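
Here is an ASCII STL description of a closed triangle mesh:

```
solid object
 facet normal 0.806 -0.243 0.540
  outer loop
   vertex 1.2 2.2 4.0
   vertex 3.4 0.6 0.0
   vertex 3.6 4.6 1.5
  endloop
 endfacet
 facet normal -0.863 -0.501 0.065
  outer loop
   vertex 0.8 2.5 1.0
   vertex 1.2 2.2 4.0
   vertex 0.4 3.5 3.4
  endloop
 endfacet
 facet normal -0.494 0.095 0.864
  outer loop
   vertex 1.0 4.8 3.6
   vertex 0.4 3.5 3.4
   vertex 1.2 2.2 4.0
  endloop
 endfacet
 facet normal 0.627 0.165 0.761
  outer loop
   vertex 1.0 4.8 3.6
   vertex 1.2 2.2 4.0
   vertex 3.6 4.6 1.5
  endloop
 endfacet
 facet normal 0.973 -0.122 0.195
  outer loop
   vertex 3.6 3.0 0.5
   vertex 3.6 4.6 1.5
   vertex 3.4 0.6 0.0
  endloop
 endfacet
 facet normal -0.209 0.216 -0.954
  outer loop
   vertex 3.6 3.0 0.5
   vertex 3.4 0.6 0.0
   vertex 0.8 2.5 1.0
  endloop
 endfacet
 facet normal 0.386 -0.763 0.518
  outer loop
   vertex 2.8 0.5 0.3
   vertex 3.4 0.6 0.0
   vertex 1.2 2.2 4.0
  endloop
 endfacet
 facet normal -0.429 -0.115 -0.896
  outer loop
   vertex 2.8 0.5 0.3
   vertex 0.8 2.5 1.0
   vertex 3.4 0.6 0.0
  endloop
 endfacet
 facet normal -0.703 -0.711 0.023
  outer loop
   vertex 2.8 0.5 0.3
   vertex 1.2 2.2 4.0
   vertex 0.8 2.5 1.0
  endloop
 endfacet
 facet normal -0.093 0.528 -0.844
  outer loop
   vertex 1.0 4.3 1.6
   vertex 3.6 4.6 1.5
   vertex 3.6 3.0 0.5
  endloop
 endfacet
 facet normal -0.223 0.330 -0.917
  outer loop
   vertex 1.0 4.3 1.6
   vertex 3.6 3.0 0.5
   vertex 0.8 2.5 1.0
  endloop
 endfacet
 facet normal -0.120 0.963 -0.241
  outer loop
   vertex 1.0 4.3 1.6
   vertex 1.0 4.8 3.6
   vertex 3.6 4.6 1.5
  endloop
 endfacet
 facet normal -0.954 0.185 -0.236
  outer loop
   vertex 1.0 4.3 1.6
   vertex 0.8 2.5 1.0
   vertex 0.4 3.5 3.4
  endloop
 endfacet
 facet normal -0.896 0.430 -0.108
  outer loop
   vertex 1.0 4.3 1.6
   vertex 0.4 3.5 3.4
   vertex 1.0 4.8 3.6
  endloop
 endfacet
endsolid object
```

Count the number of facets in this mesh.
14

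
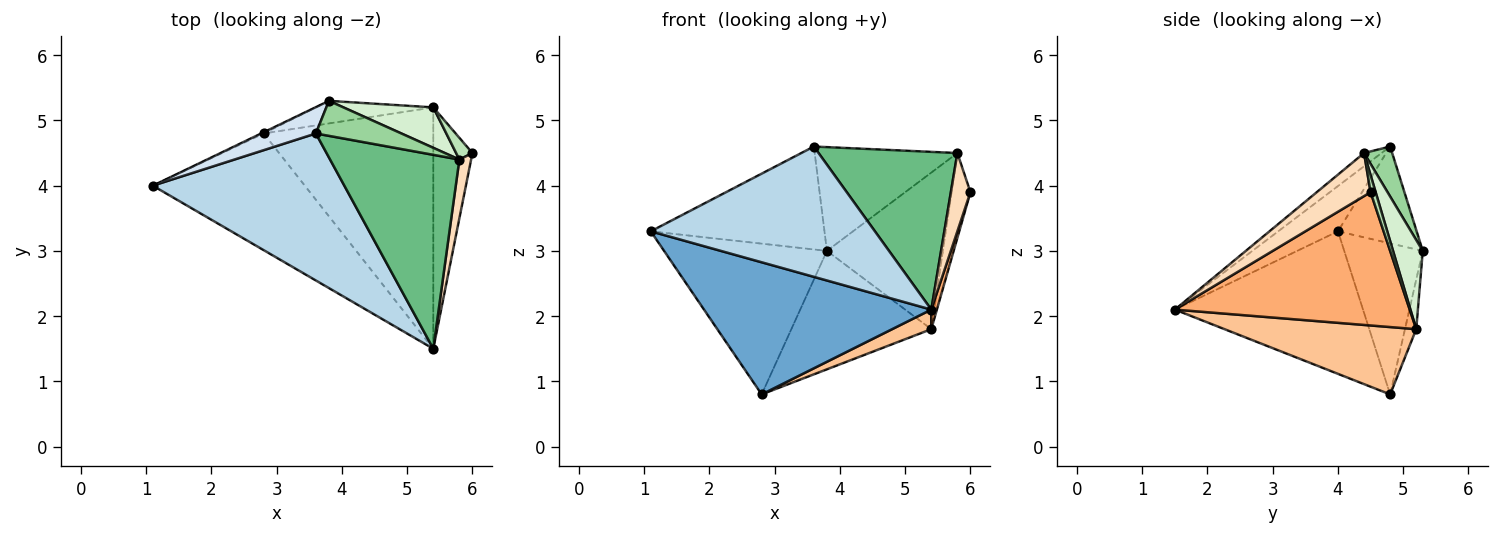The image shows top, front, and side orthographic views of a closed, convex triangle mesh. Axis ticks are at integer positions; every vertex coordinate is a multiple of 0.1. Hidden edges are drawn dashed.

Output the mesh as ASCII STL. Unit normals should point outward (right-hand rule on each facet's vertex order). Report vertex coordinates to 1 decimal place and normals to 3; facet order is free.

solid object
 facet normal -0.527 -0.637 -0.562
  outer loop
   vertex 2.8 4.8 0.8
   vertex 5.4 1.5 2.1
   vertex 1.1 4.0 3.3
  endloop
 endfacet
 facet normal -0.434 0.901 -0.007
  outer loop
   vertex 3.8 5.3 3.0
   vertex 2.8 4.8 0.8
   vertex 1.1 4.0 3.3
  endloop
 endfacet
 facet normal -0.174 -0.653 0.737
  outer loop
   vertex 3.6 4.8 4.6
   vertex 1.1 4.0 3.3
   vertex 5.4 1.5 2.1
  endloop
 endfacet
 facet normal -0.402 0.887 0.227
  outer loop
   vertex 3.6 4.8 4.6
   vertex 3.8 5.3 3.0
   vertex 1.1 4.0 3.3
  endloop
 endfacet
 facet normal -0.079 0.979 -0.187
  outer loop
   vertex 5.4 5.2 1.8
   vertex 2.8 4.8 0.8
   vertex 3.8 5.3 3.0
  endloop
 endfacet
 facet normal 0.959 -0.023 -0.282
  outer loop
   vertex 5.4 5.2 1.8
   vertex 6.0 4.5 3.9
   vertex 5.4 1.5 2.1
  endloop
 endfacet
 facet normal 0.368 -0.075 -0.927
  outer loop
   vertex 5.4 5.2 1.8
   vertex 5.4 1.5 2.1
   vertex 2.8 4.8 0.8
  endloop
 endfacet
 facet normal 0.910 -0.331 0.248
  outer loop
   vertex 5.8 4.4 4.5
   vertex 5.4 1.5 2.1
   vertex 6.0 4.5 3.9
  endloop
 endfacet
 facet normal -0.079 -0.629 0.773
  outer loop
   vertex 5.8 4.4 4.5
   vertex 3.6 4.8 4.6
   vertex 5.4 1.5 2.1
  endloop
 endfacet
 facet normal 0.184 0.931 0.314
  outer loop
   vertex 5.8 4.4 4.5
   vertex 3.8 5.3 3.0
   vertex 3.6 4.8 4.6
  endloop
 endfacet
 facet normal 0.252 0.937 0.240
  outer loop
   vertex 5.8 4.4 4.5
   vertex 6.0 4.5 3.9
   vertex 5.4 5.2 1.8
  endloop
 endfacet
 facet normal 0.241 0.940 0.243
  outer loop
   vertex 5.8 4.4 4.5
   vertex 5.4 5.2 1.8
   vertex 3.8 5.3 3.0
  endloop
 endfacet
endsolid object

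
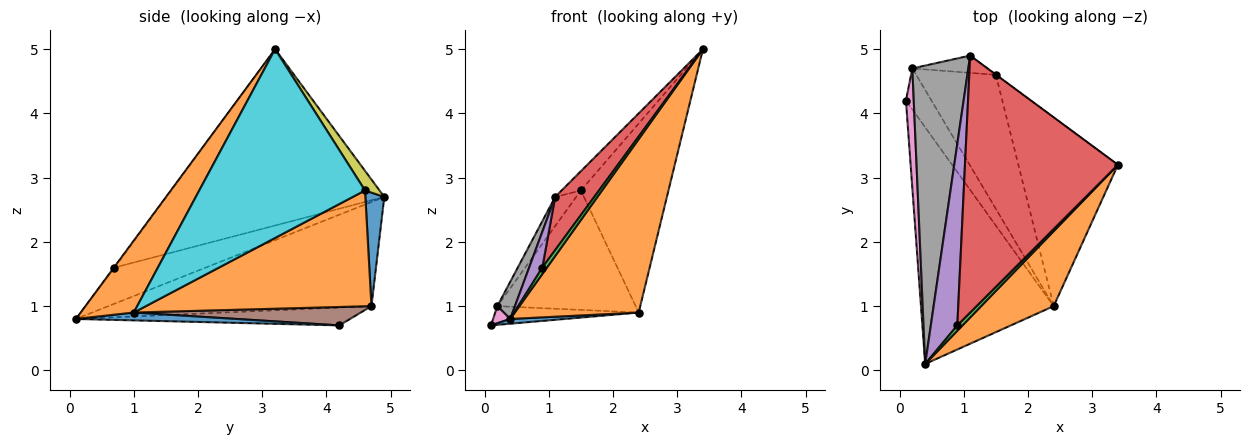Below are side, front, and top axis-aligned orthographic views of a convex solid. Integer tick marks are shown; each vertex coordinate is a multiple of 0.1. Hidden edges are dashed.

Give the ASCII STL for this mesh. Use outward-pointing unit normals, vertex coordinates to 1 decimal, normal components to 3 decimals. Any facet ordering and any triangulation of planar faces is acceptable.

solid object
 facet normal 0.059 -0.020 -0.998
  outer loop
   vertex 2.4 1.0 0.9
   vertex 0.4 0.1 0.8
   vertex 0.1 4.2 0.7
  endloop
 endfacet
 facet normal 0.366 -0.854 0.369
  outer loop
   vertex 2.4 1.0 0.9
   vertex 3.4 3.2 5.0
   vertex 0.4 0.1 0.8
  endloop
 endfacet
 facet normal -0.102 -0.764 0.637
  outer loop
   vertex 0.9 0.7 1.6
   vertex 0.4 0.1 0.8
   vertex 3.4 3.2 5.0
  endloop
 endfacet
 facet normal -0.749 -0.134 0.649
  outer loop
   vertex 0.9 0.7 1.6
   vertex 3.4 3.2 5.0
   vertex 1.1 4.9 2.7
  endloop
 endfacet
 facet normal -0.801 -0.116 0.587
  outer loop
   vertex 0.9 0.7 1.6
   vertex 1.1 4.9 2.7
   vertex 0.4 0.1 0.8
  endloop
 endfacet
 facet normal 0.549 0.347 -0.761
  outer loop
   vertex 0.2 4.7 1.0
   vertex 2.4 1.0 0.9
   vertex 0.1 4.2 0.7
  endloop
 endfacet
 facet normal -0.915 -0.057 0.400
  outer loop
   vertex 0.2 4.7 1.0
   vertex 0.1 4.2 0.7
   vertex 0.4 0.1 0.8
  endloop
 endfacet
 facet normal -0.879 -0.059 0.472
  outer loop
   vertex 0.2 4.7 1.0
   vertex 0.4 0.1 0.8
   vertex 1.1 4.9 2.7
  endloop
 endfacet
 facet normal 0.602 0.799 -0.012
  outer loop
   vertex 1.5 4.6 2.8
   vertex 1.1 4.9 2.7
   vertex 3.4 3.2 5.0
  endloop
 endfacet
 facet normal 0.801 0.423 -0.423
  outer loop
   vertex 1.5 4.6 2.8
   vertex 3.4 3.2 5.0
   vertex 2.4 1.0 0.9
  endloop
 endfacet
 facet normal 0.611 0.681 -0.404
  outer loop
   vertex 1.5 4.6 2.8
   vertex 0.2 4.7 1.0
   vertex 1.1 4.9 2.7
  endloop
 endfacet
 facet normal 0.735 0.451 -0.506
  outer loop
   vertex 1.5 4.6 2.8
   vertex 2.4 1.0 0.9
   vertex 0.2 4.7 1.0
  endloop
 endfacet
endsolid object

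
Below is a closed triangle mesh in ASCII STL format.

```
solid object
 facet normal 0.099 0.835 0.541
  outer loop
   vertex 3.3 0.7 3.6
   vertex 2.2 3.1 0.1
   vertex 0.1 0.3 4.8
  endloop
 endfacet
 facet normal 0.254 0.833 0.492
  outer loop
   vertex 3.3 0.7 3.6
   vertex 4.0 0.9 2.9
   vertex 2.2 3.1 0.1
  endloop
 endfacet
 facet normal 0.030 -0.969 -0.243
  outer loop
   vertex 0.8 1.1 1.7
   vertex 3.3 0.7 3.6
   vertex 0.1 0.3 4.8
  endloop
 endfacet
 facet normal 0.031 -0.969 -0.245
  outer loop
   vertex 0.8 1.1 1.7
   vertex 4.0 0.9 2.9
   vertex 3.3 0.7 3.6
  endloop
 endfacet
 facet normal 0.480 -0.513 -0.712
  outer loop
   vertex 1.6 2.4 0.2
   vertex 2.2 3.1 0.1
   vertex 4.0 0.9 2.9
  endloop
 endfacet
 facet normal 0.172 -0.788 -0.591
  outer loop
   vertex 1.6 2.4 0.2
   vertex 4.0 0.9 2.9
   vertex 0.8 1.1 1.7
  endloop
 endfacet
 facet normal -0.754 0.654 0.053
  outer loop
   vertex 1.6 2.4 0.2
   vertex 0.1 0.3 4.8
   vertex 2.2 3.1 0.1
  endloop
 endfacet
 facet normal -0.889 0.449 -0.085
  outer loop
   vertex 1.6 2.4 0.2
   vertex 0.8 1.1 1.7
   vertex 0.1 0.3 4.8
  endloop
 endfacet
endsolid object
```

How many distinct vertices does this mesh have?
6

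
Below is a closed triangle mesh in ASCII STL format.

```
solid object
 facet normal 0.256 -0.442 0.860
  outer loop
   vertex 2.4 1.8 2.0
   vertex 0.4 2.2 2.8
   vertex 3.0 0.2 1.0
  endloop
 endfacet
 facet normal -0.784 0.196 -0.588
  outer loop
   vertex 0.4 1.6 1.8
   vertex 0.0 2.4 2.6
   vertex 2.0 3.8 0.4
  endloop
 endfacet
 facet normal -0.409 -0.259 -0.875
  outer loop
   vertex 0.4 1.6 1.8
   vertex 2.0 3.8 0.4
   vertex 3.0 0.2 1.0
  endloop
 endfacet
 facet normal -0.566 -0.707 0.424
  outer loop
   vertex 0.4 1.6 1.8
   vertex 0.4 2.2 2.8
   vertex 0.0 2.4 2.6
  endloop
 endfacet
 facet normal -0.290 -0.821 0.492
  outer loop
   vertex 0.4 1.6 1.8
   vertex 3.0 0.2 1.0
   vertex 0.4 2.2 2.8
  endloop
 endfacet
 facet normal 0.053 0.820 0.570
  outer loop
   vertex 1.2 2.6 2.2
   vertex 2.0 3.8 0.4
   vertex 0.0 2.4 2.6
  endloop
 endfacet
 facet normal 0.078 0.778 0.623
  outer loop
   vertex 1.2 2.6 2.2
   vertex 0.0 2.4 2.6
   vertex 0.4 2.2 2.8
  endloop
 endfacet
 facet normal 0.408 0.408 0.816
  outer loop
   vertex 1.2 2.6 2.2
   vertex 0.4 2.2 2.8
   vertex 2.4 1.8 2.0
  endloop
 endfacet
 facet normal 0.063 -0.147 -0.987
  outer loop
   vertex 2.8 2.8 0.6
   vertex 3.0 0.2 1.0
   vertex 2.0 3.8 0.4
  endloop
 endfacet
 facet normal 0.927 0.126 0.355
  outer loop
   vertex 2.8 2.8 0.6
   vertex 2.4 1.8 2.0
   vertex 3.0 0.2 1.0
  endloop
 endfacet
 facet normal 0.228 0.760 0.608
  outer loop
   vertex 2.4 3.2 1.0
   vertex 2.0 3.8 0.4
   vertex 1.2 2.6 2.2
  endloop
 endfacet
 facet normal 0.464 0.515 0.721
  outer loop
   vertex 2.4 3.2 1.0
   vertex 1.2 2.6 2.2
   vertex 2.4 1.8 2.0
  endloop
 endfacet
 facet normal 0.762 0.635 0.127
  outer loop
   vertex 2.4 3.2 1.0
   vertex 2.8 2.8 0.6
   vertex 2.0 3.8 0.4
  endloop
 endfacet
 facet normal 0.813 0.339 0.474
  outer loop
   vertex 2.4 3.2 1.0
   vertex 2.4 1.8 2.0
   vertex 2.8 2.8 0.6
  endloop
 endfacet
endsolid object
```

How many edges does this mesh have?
21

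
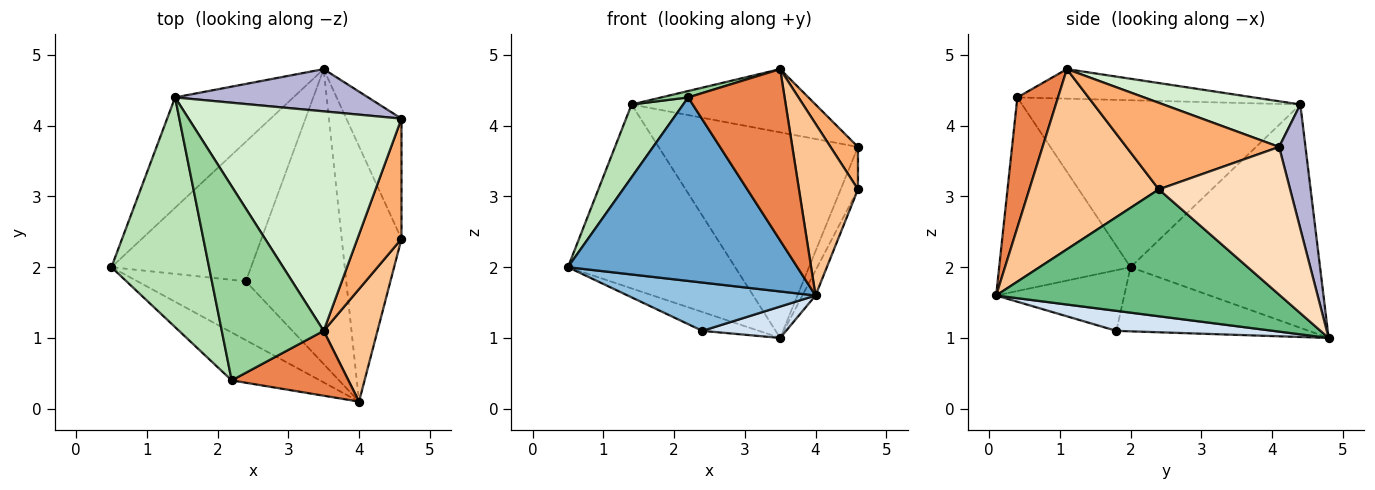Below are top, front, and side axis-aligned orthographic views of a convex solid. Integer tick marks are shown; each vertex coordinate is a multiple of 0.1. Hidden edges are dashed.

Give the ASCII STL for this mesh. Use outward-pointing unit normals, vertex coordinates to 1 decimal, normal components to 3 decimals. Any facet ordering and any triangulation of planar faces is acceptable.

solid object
 facet normal -0.485 -0.846 -0.221
  outer loop
   vertex 2.2 0.4 4.4
   vertex 0.5 2.0 2.0
   vertex 4.0 0.1 1.6
  endloop
 endfacet
 facet normal -0.397 -0.582 -0.709
  outer loop
   vertex 2.4 1.8 1.1
   vertex 4.0 0.1 1.6
   vertex 0.5 2.0 2.0
  endloop
 endfacet
 facet normal -0.414 0.122 -0.902
  outer loop
   vertex 2.4 1.8 1.1
   vertex 0.5 2.0 2.0
   vertex 3.5 4.8 1.0
  endloop
 endfacet
 facet normal 0.194 -0.104 -0.975
  outer loop
   vertex 2.4 1.8 1.1
   vertex 3.5 4.8 1.0
   vertex 4.0 0.1 1.6
  endloop
 endfacet
 facet normal 0.367 -0.870 0.329
  outer loop
   vertex 3.5 1.1 4.8
   vertex 2.2 0.4 4.4
   vertex 4.0 0.1 1.6
  endloop
 endfacet
 facet normal 0.880 -0.158 0.448
  outer loop
   vertex 4.6 2.4 3.1
   vertex 4.6 4.1 3.7
   vertex 3.5 1.1 4.8
  endloop
 endfacet
 facet normal 0.878 -0.400 0.262
  outer loop
   vertex 4.6 2.4 3.1
   vertex 3.5 1.1 4.8
   vertex 4.0 0.1 1.6
  endloop
 endfacet
 facet normal 0.930 0.122 -0.347
  outer loop
   vertex 4.6 2.4 3.1
   vertex 3.5 4.8 1.0
   vertex 4.6 4.1 3.7
  endloop
 endfacet
 facet normal 0.904 0.042 -0.426
  outer loop
   vertex 4.6 2.4 3.1
   vertex 4.0 0.1 1.6
   vertex 3.5 4.8 1.0
  endloop
 endfacet
 facet normal -0.278 -0.032 0.960
  outer loop
   vertex 1.4 4.4 4.3
   vertex 2.2 0.4 4.4
   vertex 3.5 1.1 4.8
  endloop
 endfacet
 facet normal -0.852 -0.158 0.498
  outer loop
   vertex 1.4 4.4 4.3
   vertex 0.5 2.0 2.0
   vertex 2.2 0.4 4.4
  endloop
 endfacet
 facet normal 0.202 0.271 0.941
  outer loop
   vertex 1.4 4.4 4.3
   vertex 3.5 1.1 4.8
   vertex 4.6 4.1 3.7
  endloop
 endfacet
 facet normal -0.697 0.615 -0.369
  outer loop
   vertex 1.4 4.4 4.3
   vertex 3.5 4.8 1.0
   vertex 0.5 2.0 2.0
  endloop
 endfacet
 facet normal 0.128 0.971 0.200
  outer loop
   vertex 1.4 4.4 4.3
   vertex 4.6 4.1 3.7
   vertex 3.5 4.8 1.0
  endloop
 endfacet
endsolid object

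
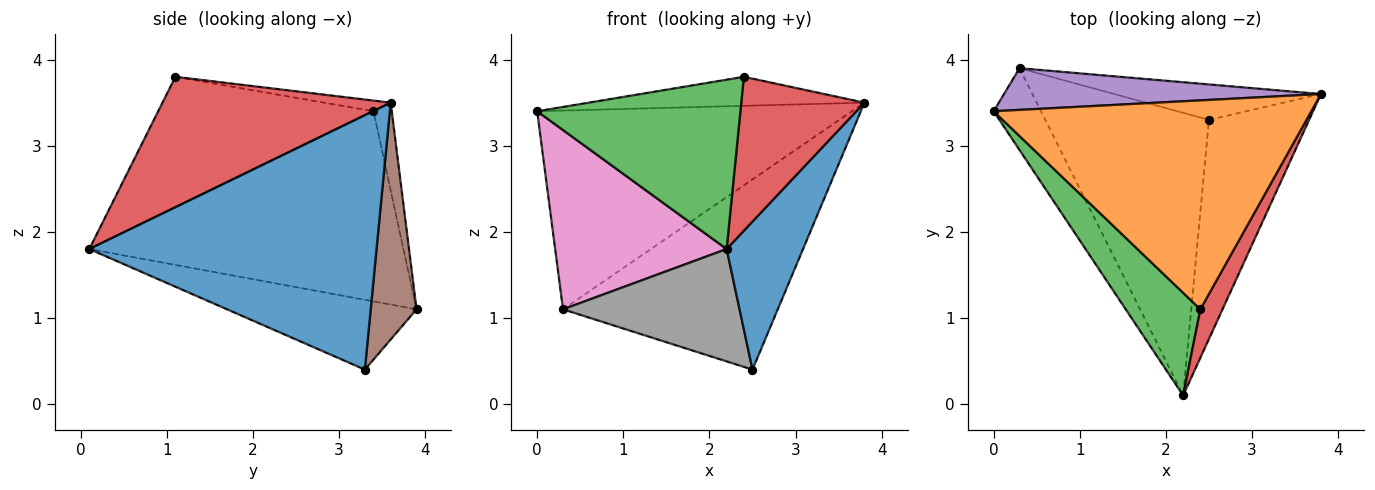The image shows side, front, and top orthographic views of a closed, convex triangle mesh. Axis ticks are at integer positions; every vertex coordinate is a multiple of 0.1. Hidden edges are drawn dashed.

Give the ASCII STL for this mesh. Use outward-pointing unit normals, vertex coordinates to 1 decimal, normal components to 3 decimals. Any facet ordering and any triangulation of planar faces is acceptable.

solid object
 facet normal 0.903 -0.240 -0.356
  outer loop
   vertex 2.5 3.3 0.4
   vertex 3.8 3.6 3.5
   vertex 2.2 0.1 1.8
  endloop
 endfacet
 facet normal -0.033 0.137 0.990
  outer loop
   vertex 2.4 1.1 3.8
   vertex 3.8 3.6 3.5
   vertex 0.0 3.4 3.4
  endloop
 endfacet
 facet normal -0.671 -0.634 0.384
  outer loop
   vertex 2.4 1.1 3.8
   vertex 0.0 3.4 3.4
   vertex 2.2 0.1 1.8
  endloop
 endfacet
 facet normal 0.870 -0.470 0.148
  outer loop
   vertex 2.4 1.1 3.8
   vertex 2.2 0.1 1.8
   vertex 3.8 3.6 3.5
  endloop
 endfacet
 facet normal -0.057 0.977 0.205
  outer loop
   vertex 0.3 3.9 1.1
   vertex 0.0 3.4 3.4
   vertex 3.8 3.6 3.5
  endloop
 endfacet
 facet normal 0.205 0.962 -0.179
  outer loop
   vertex 0.3 3.9 1.1
   vertex 3.8 3.6 3.5
   vertex 2.5 3.3 0.4
  endloop
 endfacet
 facet normal -0.857 -0.468 -0.214
  outer loop
   vertex 0.3 3.9 1.1
   vertex 2.2 0.1 1.8
   vertex 0.0 3.4 3.4
  endloop
 endfacet
 facet normal -0.369 -0.343 -0.864
  outer loop
   vertex 0.3 3.9 1.1
   vertex 2.5 3.3 0.4
   vertex 2.2 0.1 1.8
  endloop
 endfacet
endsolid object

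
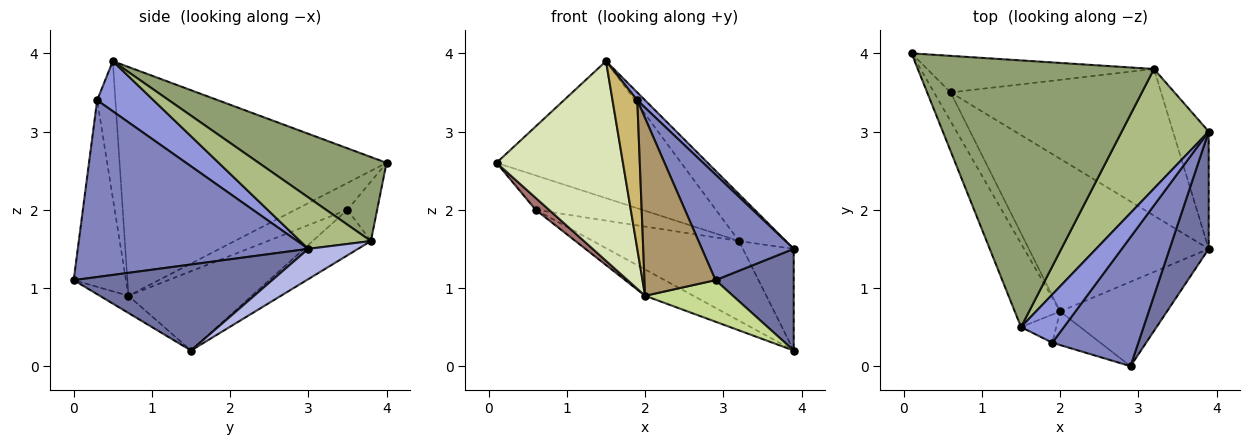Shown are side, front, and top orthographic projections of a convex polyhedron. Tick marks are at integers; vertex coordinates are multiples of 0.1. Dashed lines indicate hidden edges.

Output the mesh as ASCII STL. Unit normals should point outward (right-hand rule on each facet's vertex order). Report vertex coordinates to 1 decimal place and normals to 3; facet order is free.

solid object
 facet normal 0.857 -0.338 0.390
  outer loop
   vertex 3.9 1.5 0.2
   vertex 3.9 3.0 1.5
   vertex 2.9 0.0 1.1
  endloop
 endfacet
 facet normal 0.847 -0.337 0.412
  outer loop
   vertex 1.9 0.3 3.4
   vertex 2.9 0.0 1.1
   vertex 3.9 3.0 1.5
  endloop
 endfacet
 facet normal 0.756 -0.105 0.646
  outer loop
   vertex 1.9 0.3 3.4
   vertex 3.9 3.0 1.5
   vertex 1.5 0.5 3.9
  endloop
 endfacet
 facet normal 0.539 0.551 -0.636
  outer loop
   vertex 3.2 3.8 1.6
   vertex 3.9 3.0 1.5
   vertex 3.9 1.5 0.2
  endloop
 endfacet
 facet normal 0.302 0.436 0.848
  outer loop
   vertex 3.2 3.8 1.6
   vertex 0.1 4.0 2.6
   vertex 1.5 0.5 3.9
  endloop
 endfacet
 facet normal 0.482 0.320 0.816
  outer loop
   vertex 3.2 3.8 1.6
   vertex 1.5 0.5 3.9
   vertex 3.9 3.0 1.5
  endloop
 endfacet
 facet normal -0.143 -0.437 -0.888
  outer loop
   vertex 2.0 0.7 0.9
   vertex 3.9 1.5 0.2
   vertex 2.9 0.0 1.1
  endloop
 endfacet
 facet normal -0.890 -0.421 -0.176
  outer loop
   vertex 2.0 0.7 0.9
   vertex 1.5 0.5 3.9
   vertex 0.1 4.0 2.6
  endloop
 endfacet
 facet normal -0.586 -0.796 -0.151
  outer loop
   vertex 2.0 0.7 0.9
   vertex 2.9 0.0 1.1
   vertex 1.9 0.3 3.4
  endloop
 endfacet
 facet normal -0.586 -0.796 -0.151
  outer loop
   vertex 2.0 0.7 0.9
   vertex 1.9 0.3 3.4
   vertex 1.5 0.5 3.9
  endloop
 endfacet
 facet normal -0.188 0.672 -0.716
  outer loop
   vertex 0.6 3.5 2.0
   vertex 0.1 4.0 2.6
   vertex 3.2 3.8 1.6
  endloop
 endfacet
 facet normal -0.187 0.469 -0.863
  outer loop
   vertex 0.6 3.5 2.0
   vertex 3.2 3.8 1.6
   vertex 3.9 1.5 0.2
  endloop
 endfacet
 facet normal -0.831 -0.213 -0.515
  outer loop
   vertex 0.6 3.5 2.0
   vertex 2.0 0.7 0.9
   vertex 0.1 4.0 2.6
  endloop
 endfacet
 facet normal -0.399 0.156 -0.904
  outer loop
   vertex 0.6 3.5 2.0
   vertex 3.9 1.5 0.2
   vertex 2.0 0.7 0.9
  endloop
 endfacet
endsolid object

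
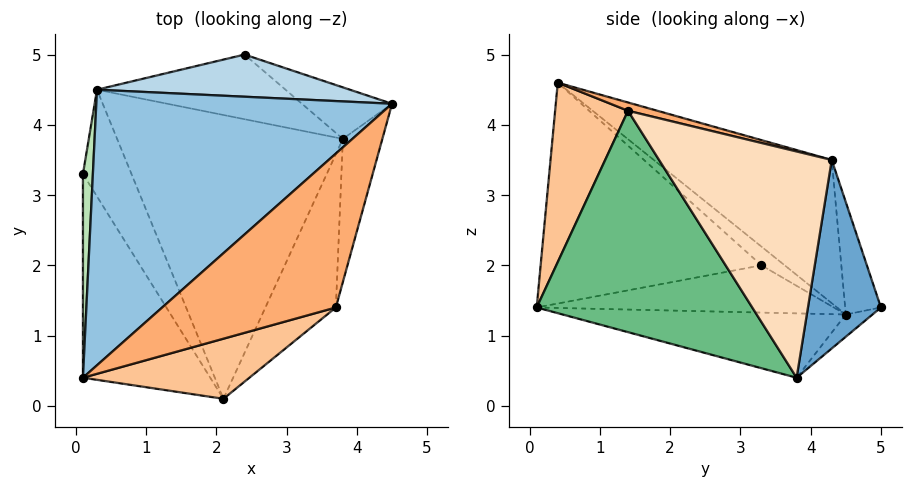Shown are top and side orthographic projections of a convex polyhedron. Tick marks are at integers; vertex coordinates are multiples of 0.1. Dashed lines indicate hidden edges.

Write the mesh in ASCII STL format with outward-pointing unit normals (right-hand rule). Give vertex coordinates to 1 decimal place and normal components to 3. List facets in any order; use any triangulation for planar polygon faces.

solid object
 facet normal 0.521 0.816 -0.249
  outer loop
   vertex 3.8 3.8 0.4
   vertex 2.4 5.0 1.4
   vertex 4.5 4.3 3.5
  endloop
 endfacet
 facet normal -0.349 0.598 0.721
  outer loop
   vertex 0.3 4.5 1.3
   vertex 0.1 0.4 4.6
   vertex 4.5 4.3 3.5
  endloop
 endfacet
 facet normal -0.223 0.836 0.502
  outer loop
   vertex 0.3 4.5 1.3
   vertex 4.5 4.3 3.5
   vertex 2.4 5.0 1.4
  endloop
 endfacet
 facet normal -0.096 0.568 -0.817
  outer loop
   vertex 0.3 4.5 1.3
   vertex 2.4 5.0 1.4
   vertex 3.8 3.8 0.4
  endloop
 endfacet
 facet normal -0.272 -0.133 -0.953
  outer loop
   vertex 0.3 4.5 1.3
   vertex 3.8 3.8 0.4
   vertex 2.1 0.1 1.4
  endloop
 endfacet
 facet normal 0.046 0.222 0.974
  outer loop
   vertex 3.7 1.4 4.2
   vertex 4.5 4.3 3.5
   vertex 0.1 0.4 4.6
  endloop
 endfacet
 facet normal 0.285 -0.921 0.265
  outer loop
   vertex 3.7 1.4 4.2
   vertex 0.1 0.4 4.6
   vertex 2.1 0.1 1.4
  endloop
 endfacet
 facet normal 0.940 -0.299 -0.164
  outer loop
   vertex 3.7 1.4 4.2
   vertex 3.8 3.8 0.4
   vertex 4.5 4.3 3.5
  endloop
 endfacet
 facet normal 0.846 -0.461 -0.269
  outer loop
   vertex 3.7 1.4 4.2
   vertex 2.1 0.1 1.4
   vertex 3.8 3.8 0.4
  endloop
 endfacet
 facet normal -0.791 -0.409 -0.456
  outer loop
   vertex 0.1 3.3 2.0
   vertex 2.1 0.1 1.4
   vertex 0.1 0.4 4.6
  endloop
 endfacet
 facet normal -0.814 0.388 0.433
  outer loop
   vertex 0.1 3.3 2.0
   vertex 0.1 0.4 4.6
   vertex 0.3 4.5 1.3
  endloop
 endfacet
 facet normal -0.668 -0.289 -0.686
  outer loop
   vertex 0.1 3.3 2.0
   vertex 0.3 4.5 1.3
   vertex 2.1 0.1 1.4
  endloop
 endfacet
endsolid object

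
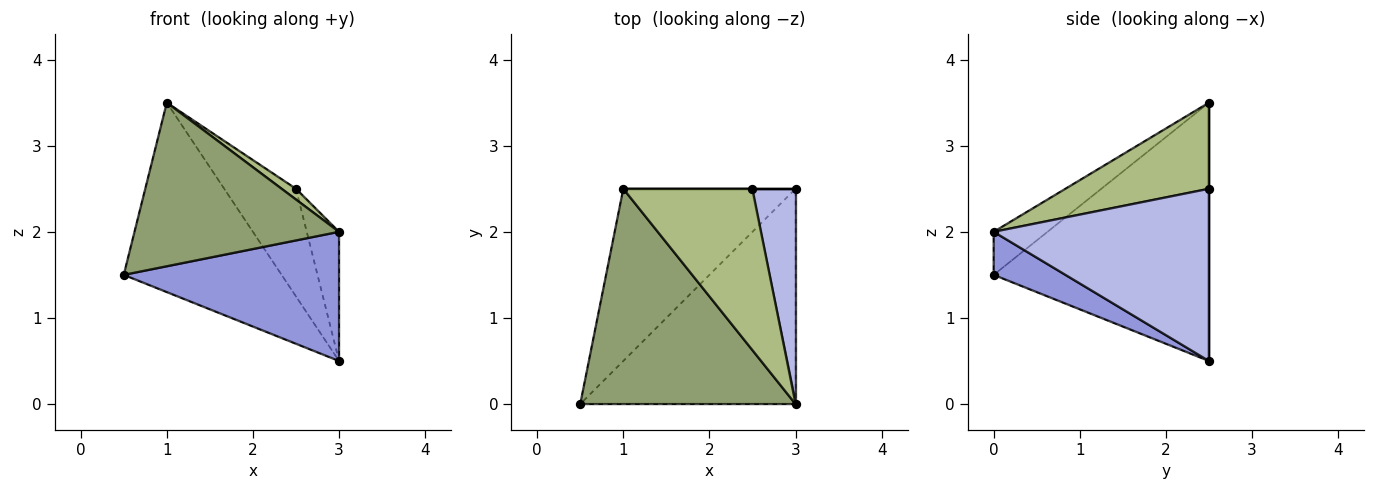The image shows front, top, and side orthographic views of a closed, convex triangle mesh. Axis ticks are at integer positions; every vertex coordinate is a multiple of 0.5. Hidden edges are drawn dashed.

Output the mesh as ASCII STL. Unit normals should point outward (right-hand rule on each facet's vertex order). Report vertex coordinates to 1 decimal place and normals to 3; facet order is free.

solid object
 facet normal -0.710 0.521 -0.474
  outer loop
   vertex 1.0 2.5 3.5
   vertex 3.0 2.5 0.5
   vertex 0.5 0.0 1.5
  endloop
 endfacet
 facet normal 0.000 1.000 0.000
  outer loop
   vertex 2.5 2.5 2.5
   vertex 3.0 2.5 0.5
   vertex 1.0 2.5 3.5
  endloop
 endfacet
 facet normal 0.169 -0.507 -0.845
  outer loop
   vertex 3.0 0.0 2.0
   vertex 0.5 0.0 1.5
   vertex 3.0 2.5 0.5
  endloop
 endfacet
 facet normal 0.960 0.144 0.240
  outer loop
   vertex 3.0 0.0 2.0
   vertex 3.0 2.5 0.5
   vertex 2.5 2.5 2.5
  endloop
 endfacet
 facet normal -0.157 -0.598 0.786
  outer loop
   vertex 3.0 0.0 2.0
   vertex 1.0 2.5 3.5
   vertex 0.5 0.0 1.5
  endloop
 endfacet
 facet normal 0.554 -0.055 0.831
  outer loop
   vertex 3.0 0.0 2.0
   vertex 2.5 2.5 2.5
   vertex 1.0 2.5 3.5
  endloop
 endfacet
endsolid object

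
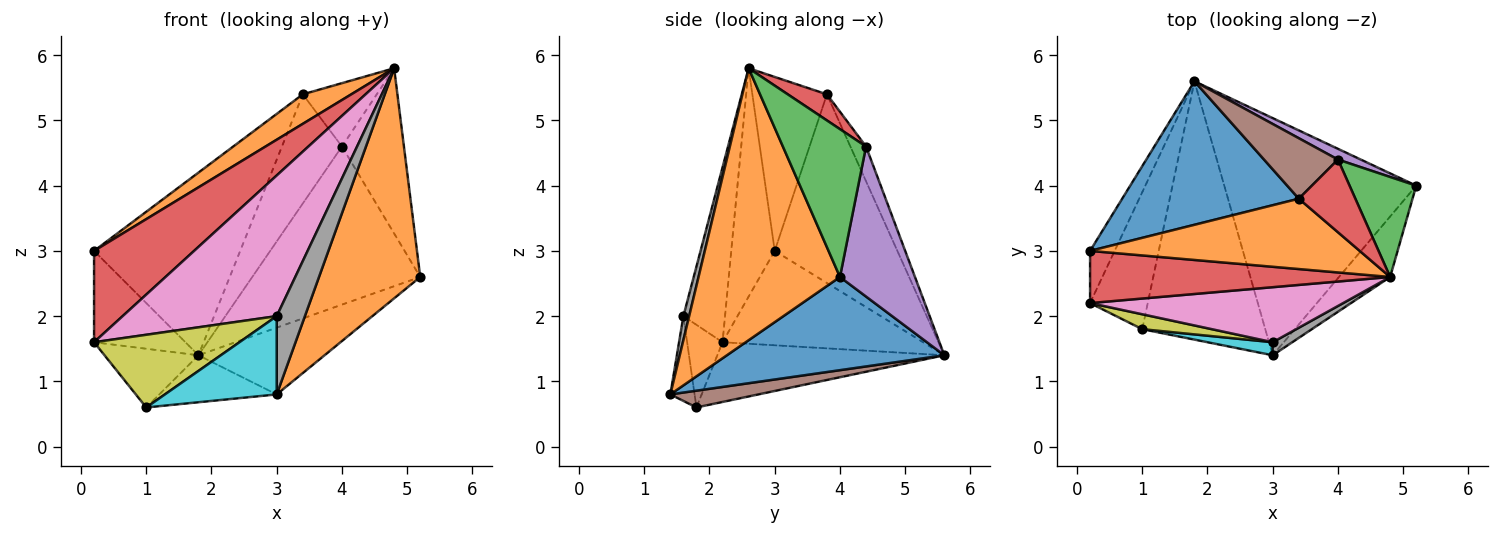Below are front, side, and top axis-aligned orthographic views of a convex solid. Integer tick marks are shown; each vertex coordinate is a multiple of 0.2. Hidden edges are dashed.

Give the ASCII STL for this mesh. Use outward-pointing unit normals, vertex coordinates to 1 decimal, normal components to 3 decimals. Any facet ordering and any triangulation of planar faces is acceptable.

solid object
 facet normal 0.423 0.246 -0.872
  outer loop
   vertex 3.0 1.4 0.8
   vertex 1.8 5.6 1.4
   vertex 5.2 4.0 2.6
  endloop
 endfacet
 facet normal 0.804 -0.575 -0.151
  outer loop
   vertex 3.0 1.4 0.8
   vertex 5.2 4.0 2.6
   vertex 4.8 2.6 5.8
  endloop
 endfacet
 facet normal -0.886 0.403 -0.230
  outer loop
   vertex 0.2 3.0 3.0
   vertex 1.8 5.6 1.4
   vertex 0.2 2.2 1.6
  endloop
 endfacet
 facet normal -0.353 -0.812 0.464
  outer loop
   vertex 0.2 3.0 3.0
   vertex 0.2 2.2 1.6
   vertex 4.8 2.6 5.8
  endloop
 endfacet
 facet normal -0.689 0.285 -0.666
  outer loop
   vertex 1.0 1.8 0.6
   vertex 0.2 2.2 1.6
   vertex 1.8 5.6 1.4
  endloop
 endfacet
 facet normal 0.133 0.177 -0.975
  outer loop
   vertex 1.0 1.8 0.6
   vertex 1.8 5.6 1.4
   vertex 3.0 1.4 0.8
  endloop
 endfacet
 facet normal -0.244 -0.903 0.353
  outer loop
   vertex 3.0 1.6 2.0
   vertex 4.8 2.6 5.8
   vertex 0.2 2.2 1.6
  endloop
 endfacet
 facet normal 0.197 -0.967 0.161
  outer loop
   vertex 3.0 1.6 2.0
   vertex 3.0 1.4 0.8
   vertex 4.8 2.6 5.8
  endloop
 endfacet
 facet normal -0.232 -0.953 0.195
  outer loop
   vertex 3.0 1.6 2.0
   vertex 0.2 2.2 1.6
   vertex 1.0 1.8 0.6
  endloop
 endfacet
 facet normal -0.209 -0.965 0.161
  outer loop
   vertex 3.0 1.6 2.0
   vertex 1.0 1.8 0.6
   vertex 3.0 1.4 0.8
  endloop
 endfacet
 facet normal -0.551 0.656 0.516
  outer loop
   vertex 3.4 3.8 5.4
   vertex 1.8 5.6 1.4
   vertex 0.2 3.0 3.0
  endloop
 endfacet
 facet normal -0.511 -0.332 0.793
  outer loop
   vertex 3.4 3.8 5.4
   vertex 0.2 3.0 3.0
   vertex 4.8 2.6 5.8
  endloop
 endfacet
 facet normal 0.754 0.562 0.340
  outer loop
   vertex 4.0 4.4 4.6
   vertex 4.8 2.6 5.8
   vertex 5.2 4.0 2.6
  endloop
 endfacet
 facet normal 0.329 0.621 0.712
  outer loop
   vertex 4.0 4.4 4.6
   vertex 3.4 3.8 5.4
   vertex 4.8 2.6 5.8
  endloop
 endfacet
 facet normal 0.407 0.911 0.062
  outer loop
   vertex 4.0 4.4 4.6
   vertex 5.2 4.0 2.6
   vertex 1.8 5.6 1.4
  endloop
 endfacet
 facet normal -0.222 0.853 0.473
  outer loop
   vertex 4.0 4.4 4.6
   vertex 1.8 5.6 1.4
   vertex 3.4 3.8 5.4
  endloop
 endfacet
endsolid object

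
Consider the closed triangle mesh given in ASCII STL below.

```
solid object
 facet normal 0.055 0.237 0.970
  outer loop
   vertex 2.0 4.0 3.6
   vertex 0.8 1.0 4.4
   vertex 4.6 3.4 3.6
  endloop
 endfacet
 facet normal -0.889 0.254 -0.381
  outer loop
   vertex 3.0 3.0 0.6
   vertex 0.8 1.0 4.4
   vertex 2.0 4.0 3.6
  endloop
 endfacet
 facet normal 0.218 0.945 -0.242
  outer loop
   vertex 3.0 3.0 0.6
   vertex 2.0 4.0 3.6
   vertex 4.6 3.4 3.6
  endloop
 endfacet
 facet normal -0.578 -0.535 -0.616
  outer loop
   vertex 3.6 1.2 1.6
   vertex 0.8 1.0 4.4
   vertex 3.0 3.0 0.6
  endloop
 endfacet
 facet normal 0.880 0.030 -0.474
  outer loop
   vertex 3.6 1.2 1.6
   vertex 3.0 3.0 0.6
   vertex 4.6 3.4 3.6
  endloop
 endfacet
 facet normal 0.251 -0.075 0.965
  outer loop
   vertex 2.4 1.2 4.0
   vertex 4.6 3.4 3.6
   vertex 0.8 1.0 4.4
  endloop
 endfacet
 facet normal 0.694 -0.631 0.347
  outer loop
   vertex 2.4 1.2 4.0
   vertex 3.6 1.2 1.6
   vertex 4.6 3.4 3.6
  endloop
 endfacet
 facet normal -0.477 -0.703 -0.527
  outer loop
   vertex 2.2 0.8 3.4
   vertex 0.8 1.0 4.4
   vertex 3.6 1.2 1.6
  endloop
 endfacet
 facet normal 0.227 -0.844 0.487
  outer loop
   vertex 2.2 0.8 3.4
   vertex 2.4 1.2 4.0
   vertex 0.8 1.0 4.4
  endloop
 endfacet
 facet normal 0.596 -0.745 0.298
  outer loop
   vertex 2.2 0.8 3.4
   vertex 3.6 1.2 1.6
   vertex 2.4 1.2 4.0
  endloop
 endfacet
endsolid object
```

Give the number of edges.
15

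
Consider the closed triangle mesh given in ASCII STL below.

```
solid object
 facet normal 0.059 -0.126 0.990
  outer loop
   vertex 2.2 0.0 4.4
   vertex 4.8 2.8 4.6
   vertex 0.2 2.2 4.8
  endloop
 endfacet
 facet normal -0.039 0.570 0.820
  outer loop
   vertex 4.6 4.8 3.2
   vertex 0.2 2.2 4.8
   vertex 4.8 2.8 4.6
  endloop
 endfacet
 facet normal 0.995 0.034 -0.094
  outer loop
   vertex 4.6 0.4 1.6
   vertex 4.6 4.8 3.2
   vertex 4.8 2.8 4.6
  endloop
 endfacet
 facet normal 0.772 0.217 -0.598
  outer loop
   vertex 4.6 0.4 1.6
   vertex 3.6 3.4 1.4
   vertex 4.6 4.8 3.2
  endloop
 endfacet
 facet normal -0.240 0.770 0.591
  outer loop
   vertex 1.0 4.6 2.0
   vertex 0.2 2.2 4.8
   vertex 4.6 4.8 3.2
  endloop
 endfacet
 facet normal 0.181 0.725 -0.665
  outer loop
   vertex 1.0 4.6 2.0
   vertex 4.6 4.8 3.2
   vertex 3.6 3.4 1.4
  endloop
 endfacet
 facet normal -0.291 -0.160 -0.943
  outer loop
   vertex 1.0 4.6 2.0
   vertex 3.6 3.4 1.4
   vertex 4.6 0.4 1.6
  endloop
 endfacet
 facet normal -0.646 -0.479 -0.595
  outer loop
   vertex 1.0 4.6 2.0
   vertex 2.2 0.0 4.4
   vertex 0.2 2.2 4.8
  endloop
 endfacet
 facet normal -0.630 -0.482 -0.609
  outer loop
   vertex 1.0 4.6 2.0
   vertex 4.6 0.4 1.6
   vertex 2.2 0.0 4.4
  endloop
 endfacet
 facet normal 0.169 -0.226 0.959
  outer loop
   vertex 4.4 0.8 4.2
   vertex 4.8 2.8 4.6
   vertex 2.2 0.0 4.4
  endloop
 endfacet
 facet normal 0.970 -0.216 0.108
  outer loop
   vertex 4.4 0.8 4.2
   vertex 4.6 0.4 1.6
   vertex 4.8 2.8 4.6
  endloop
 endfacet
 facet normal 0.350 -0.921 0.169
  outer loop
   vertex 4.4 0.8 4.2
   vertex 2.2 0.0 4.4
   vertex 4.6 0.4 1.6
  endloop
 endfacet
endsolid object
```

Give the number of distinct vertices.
8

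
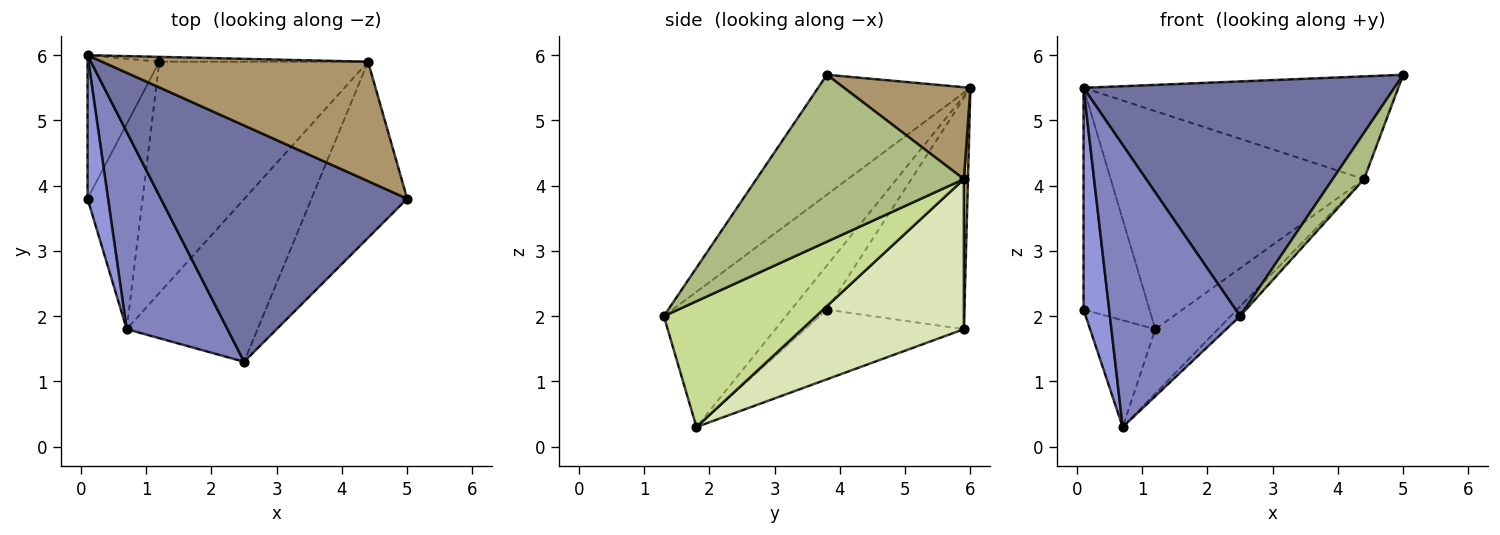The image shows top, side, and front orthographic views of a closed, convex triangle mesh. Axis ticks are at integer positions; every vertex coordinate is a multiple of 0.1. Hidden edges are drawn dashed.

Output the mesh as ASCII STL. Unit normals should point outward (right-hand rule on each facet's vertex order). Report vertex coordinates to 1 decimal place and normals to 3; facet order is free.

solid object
 facet normal -0.326 -0.666 0.671
  outer loop
   vertex 2.5 1.3 2.0
   vertex 5.0 3.8 5.7
   vertex 0.1 6.0 5.5
  endloop
 endfacet
 facet normal -0.610 -0.650 0.454
  outer loop
   vertex 2.5 1.3 2.0
   vertex 0.1 6.0 5.5
   vertex 0.7 1.8 0.3
  endloop
 endfacet
 facet normal -0.760 -0.546 0.353
  outer loop
   vertex 0.1 3.8 2.1
   vertex 0.7 1.8 0.3
   vertex 0.1 6.0 5.5
  endloop
 endfacet
 facet normal -0.868 0.416 -0.269
  outer loop
   vertex 0.1 3.8 2.1
   vertex 0.1 6.0 5.5
   vertex 1.2 5.9 1.8
  endloop
 endfacet
 facet normal -0.747 0.307 -0.590
  outer loop
   vertex 0.1 3.8 2.1
   vertex 1.2 5.9 1.8
   vertex 0.7 1.8 0.3
  endloop
 endfacet
 facet normal 0.860 -0.130 -0.493
  outer loop
   vertex 4.4 5.9 4.1
   vertex 5.0 3.8 5.7
   vertex 2.5 1.3 2.0
  endloop
 endfacet
 facet normal 0.692 0.043 -0.720
  outer loop
   vertex 4.4 5.9 4.1
   vertex 2.5 1.3 2.0
   vertex 0.7 1.8 0.3
  endloop
 endfacet
 facet normal 0.569 0.220 -0.792
  outer loop
   vertex 4.4 5.9 4.1
   vertex 0.7 1.8 0.3
   vertex 1.2 5.9 1.8
  endloop
 endfacet
 facet normal 0.253 0.631 0.733
  outer loop
   vertex 4.4 5.9 4.1
   vertex 0.1 6.0 5.5
   vertex 5.0 3.8 5.7
  endloop
 endfacet
 facet normal 0.016 1.000 -0.022
  outer loop
   vertex 4.4 5.9 4.1
   vertex 1.2 5.9 1.8
   vertex 0.1 6.0 5.5
  endloop
 endfacet
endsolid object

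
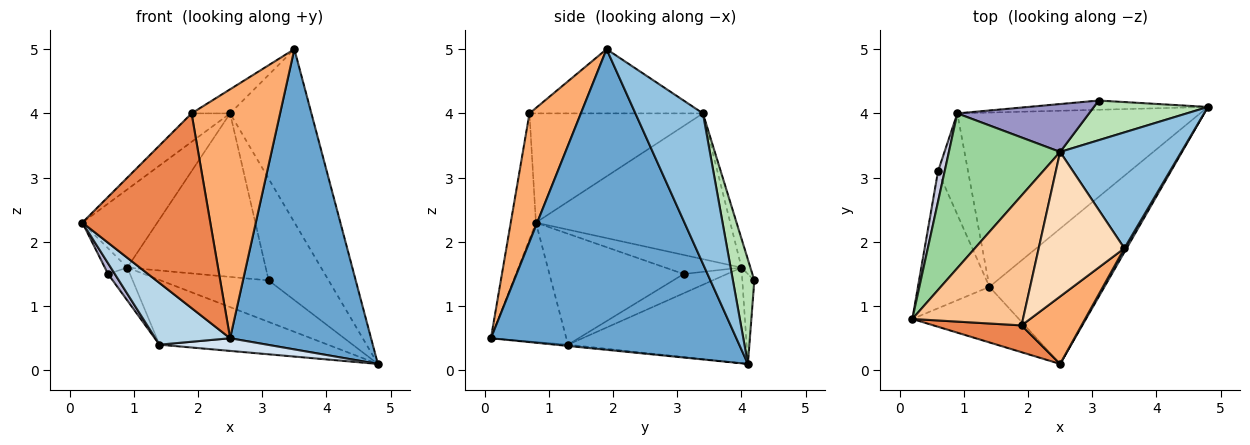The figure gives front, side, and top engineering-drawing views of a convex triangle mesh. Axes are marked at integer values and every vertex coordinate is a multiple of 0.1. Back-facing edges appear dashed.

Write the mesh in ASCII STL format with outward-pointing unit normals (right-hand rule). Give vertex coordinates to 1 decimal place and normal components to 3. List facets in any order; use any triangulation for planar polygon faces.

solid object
 facet normal 0.867 -0.498 0.006
  outer loop
   vertex 3.5 1.9 5.0
   vertex 2.5 0.1 0.5
   vertex 4.8 4.1 0.1
  endloop
 endfacet
 facet normal 0.568 0.684 0.458
  outer loop
   vertex 2.5 3.4 4.0
   vertex 3.5 1.9 5.0
   vertex 4.8 4.1 0.1
  endloop
 endfacet
 facet normal -0.600 -0.595 -0.535
  outer loop
   vertex 1.4 1.3 0.4
   vertex 2.5 0.1 0.5
   vertex 0.2 0.8 2.3
  endloop
 endfacet
 facet normal -0.011 -0.093 -0.996
  outer loop
   vertex 1.4 1.3 0.4
   vertex 4.8 4.1 0.1
   vertex 2.5 0.1 0.5
  endloop
 endfacet
 facet normal -0.191 -0.972 0.134
  outer loop
   vertex 1.9 0.7 4.0
   vertex 0.2 0.8 2.3
   vertex 2.5 0.1 0.5
  endloop
 endfacet
 facet normal 0.489 -0.842 0.228
  outer loop
   vertex 1.9 0.7 4.0
   vertex 2.5 0.1 0.5
   vertex 3.5 1.9 5.0
  endloop
 endfacet
 facet normal -0.694 0.154 0.703
  outer loop
   vertex 1.9 0.7 4.0
   vertex 2.5 3.4 4.0
   vertex 0.2 0.8 2.3
  endloop
 endfacet
 facet normal -0.595 0.132 0.793
  outer loop
   vertex 1.9 0.7 4.0
   vertex 3.5 1.9 5.0
   vertex 2.5 3.4 4.0
  endloop
 endfacet
 facet normal -0.347 0.327 -0.879
  outer loop
   vertex 0.9 4.0 1.6
   vertex 4.8 4.1 0.1
   vertex 1.4 1.3 0.4
  endloop
 endfacet
 facet normal -0.760 0.293 0.580
  outer loop
   vertex 0.9 4.0 1.6
   vertex 0.2 0.8 2.3
   vertex 2.5 3.4 4.0
  endloop
 endfacet
 facet normal 0.316 0.884 0.345
  outer loop
   vertex 3.1 4.2 1.4
   vertex 2.5 3.4 4.0
   vertex 4.8 4.1 0.1
  endloop
 endfacet
 facet normal -0.108 0.970 -0.216
  outer loop
   vertex 3.1 4.2 1.4
   vertex 4.8 4.1 0.1
   vertex 0.9 4.0 1.6
  endloop
 endfacet
 facet normal -0.062 0.958 0.281
  outer loop
   vertex 3.1 4.2 1.4
   vertex 0.9 4.0 1.6
   vertex 2.5 3.4 4.0
  endloop
 endfacet
 facet normal -0.840 -0.042 -0.541
  outer loop
   vertex 0.6 3.1 1.5
   vertex 1.4 1.3 0.4
   vertex 0.2 0.8 2.3
  endloop
 endfacet
 facet normal -0.910 0.268 0.316
  outer loop
   vertex 0.6 3.1 1.5
   vertex 0.2 0.8 2.3
   vertex 0.9 4.0 1.6
  endloop
 endfacet
 facet normal -0.522 0.264 -0.811
  outer loop
   vertex 0.6 3.1 1.5
   vertex 0.9 4.0 1.6
   vertex 1.4 1.3 0.4
  endloop
 endfacet
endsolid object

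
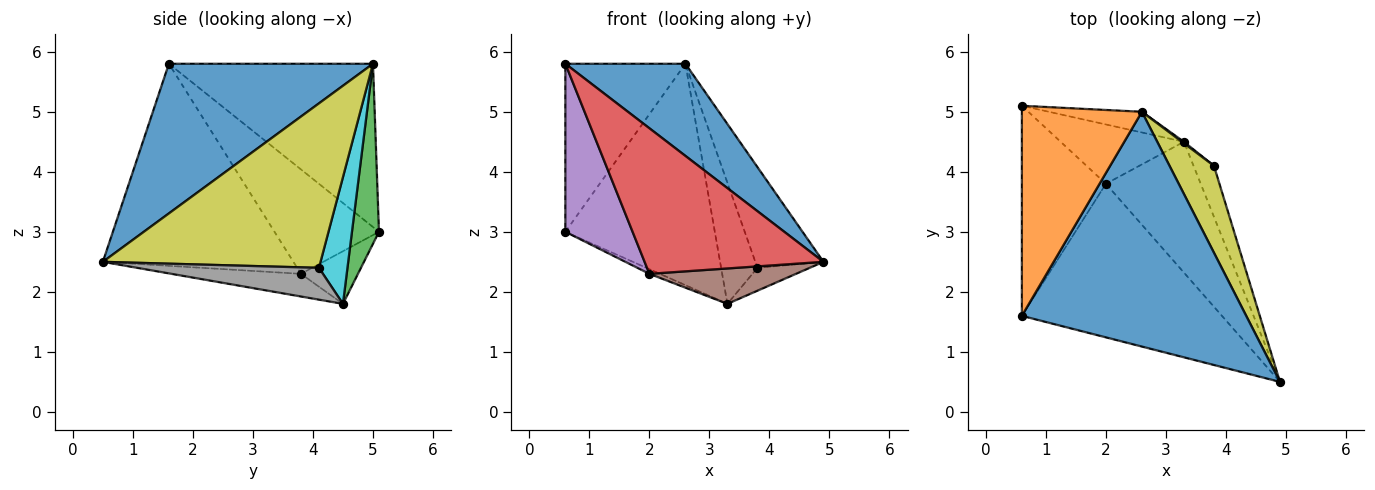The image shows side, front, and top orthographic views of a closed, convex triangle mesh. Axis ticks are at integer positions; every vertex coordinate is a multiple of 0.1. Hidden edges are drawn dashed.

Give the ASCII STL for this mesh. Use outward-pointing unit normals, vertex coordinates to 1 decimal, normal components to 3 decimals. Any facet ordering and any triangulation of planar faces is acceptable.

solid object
 facet normal 0.528 -0.310 0.791
  outer loop
   vertex 2.6 5.0 5.8
   vertex 0.6 1.6 5.8
   vertex 4.9 0.5 2.5
  endloop
 endfacet
 facet normal -0.728 0.428 0.535
  outer loop
   vertex 2.6 5.0 5.8
   vertex 0.6 5.1 3.0
   vertex 0.6 1.6 5.8
  endloop
 endfacet
 facet normal 0.177 0.980 -0.091
  outer loop
   vertex 2.6 5.0 5.8
   vertex 3.3 4.5 1.8
   vertex 0.6 5.1 3.0
  endloop
 endfacet
 facet normal -0.591 -0.555 -0.585
  outer loop
   vertex 2.0 3.8 2.3
   vertex 4.9 0.5 2.5
   vertex 0.6 1.6 5.8
  endloop
 endfacet
 facet normal -0.696 -0.448 -0.560
  outer loop
   vertex 2.0 3.8 2.3
   vertex 0.6 1.6 5.8
   vertex 0.6 5.1 3.0
  endloop
 endfacet
 facet normal -0.225 -0.254 -0.941
  outer loop
   vertex 2.0 3.8 2.3
   vertex 3.3 4.5 1.8
   vertex 4.9 0.5 2.5
  endloop
 endfacet
 facet normal -0.392 0.072 -0.917
  outer loop
   vertex 2.0 3.8 2.3
   vertex 0.6 5.1 3.0
   vertex 3.3 4.5 1.8
  endloop
 endfacet
 facet normal 0.818 0.235 -0.525
  outer loop
   vertex 3.8 4.1 2.4
   vertex 4.9 0.5 2.5
   vertex 3.3 4.5 1.8
  endloop
 endfacet
 facet normal 0.924 0.289 0.250
  outer loop
   vertex 3.8 4.1 2.4
   vertex 2.6 5.0 5.8
   vertex 4.9 0.5 2.5
  endloop
 endfacet
 facet normal 0.618 0.787 0.010
  outer loop
   vertex 3.8 4.1 2.4
   vertex 3.3 4.5 1.8
   vertex 2.6 5.0 5.8
  endloop
 endfacet
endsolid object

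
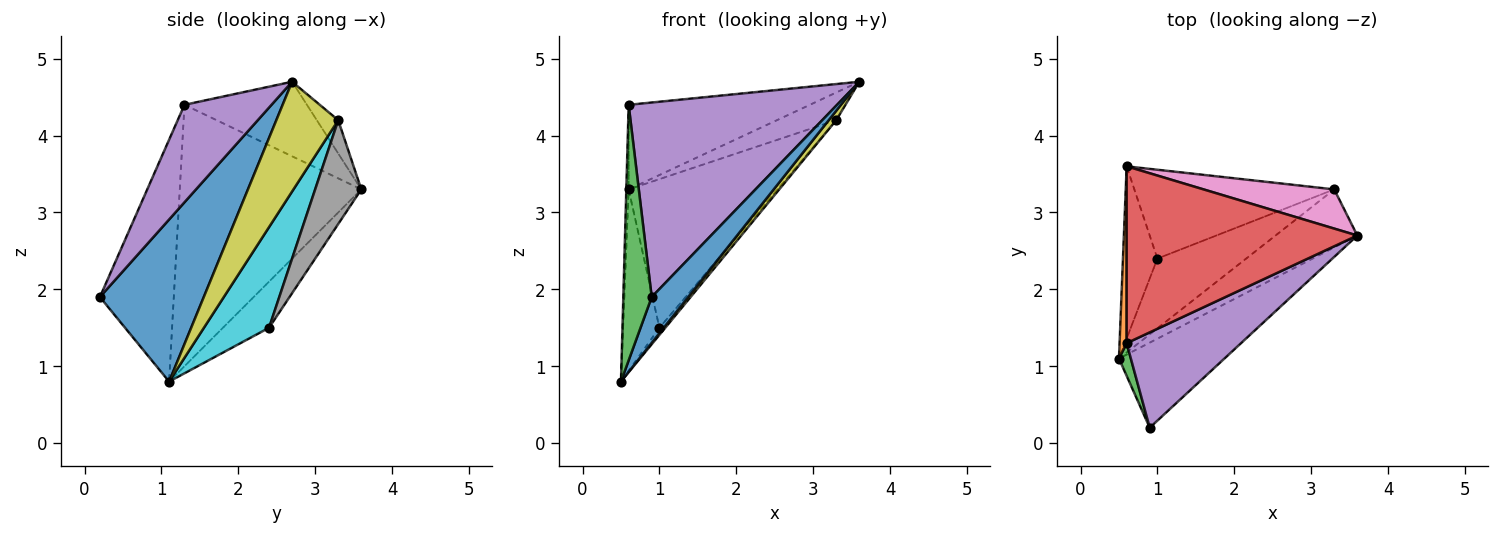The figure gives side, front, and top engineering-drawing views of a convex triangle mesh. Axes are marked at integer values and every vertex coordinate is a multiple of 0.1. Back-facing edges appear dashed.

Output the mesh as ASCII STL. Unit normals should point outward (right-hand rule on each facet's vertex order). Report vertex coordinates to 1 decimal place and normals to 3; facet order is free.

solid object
 facet normal 0.804 -0.282 -0.523
  outer loop
   vertex 0.9 0.2 1.9
   vertex 0.5 1.1 0.8
   vertex 3.6 2.7 4.7
  endloop
 endfacet
 facet normal -1.000 0.013 0.027
  outer loop
   vertex 0.6 1.3 4.4
   vertex 0.6 3.6 3.3
   vertex 0.5 1.1 0.8
  endloop
 endfacet
 facet normal -0.932 -0.358 0.046
  outer loop
   vertex 0.6 1.3 4.4
   vertex 0.5 1.1 0.8
   vertex 0.9 0.2 1.9
  endloop
 endfacet
 facet normal -0.280 0.414 0.866
  outer loop
   vertex 0.6 1.3 4.4
   vertex 3.6 2.7 4.7
   vertex 0.6 3.6 3.3
  endloop
 endfacet
 facet normal 0.351 -0.841 0.412
  outer loop
   vertex 0.6 1.3 4.4
   vertex 0.9 0.2 1.9
   vertex 3.6 2.7 4.7
  endloop
 endfacet
 facet normal -0.678 0.533 -0.506
  outer loop
   vertex 1.0 2.4 1.5
   vertex 0.5 1.1 0.8
   vertex 0.6 3.6 3.3
  endloop
 endfacet
 facet normal -0.204 0.565 0.800
  outer loop
   vertex 3.3 3.3 4.2
   vertex 0.6 3.6 3.3
   vertex 3.6 2.7 4.7
  endloop
 endfacet
 facet normal 0.257 0.829 -0.496
  outer loop
   vertex 3.3 3.3 4.2
   vertex 1.0 2.4 1.5
   vertex 0.6 3.6 3.3
  endloop
 endfacet
 facet normal 0.798 -0.097 -0.595
  outer loop
   vertex 3.3 3.3 4.2
   vertex 3.6 2.7 4.7
   vertex 0.5 1.1 0.8
  endloop
 endfacet
 facet normal 0.748 0.068 -0.660
  outer loop
   vertex 3.3 3.3 4.2
   vertex 0.5 1.1 0.8
   vertex 1.0 2.4 1.5
  endloop
 endfacet
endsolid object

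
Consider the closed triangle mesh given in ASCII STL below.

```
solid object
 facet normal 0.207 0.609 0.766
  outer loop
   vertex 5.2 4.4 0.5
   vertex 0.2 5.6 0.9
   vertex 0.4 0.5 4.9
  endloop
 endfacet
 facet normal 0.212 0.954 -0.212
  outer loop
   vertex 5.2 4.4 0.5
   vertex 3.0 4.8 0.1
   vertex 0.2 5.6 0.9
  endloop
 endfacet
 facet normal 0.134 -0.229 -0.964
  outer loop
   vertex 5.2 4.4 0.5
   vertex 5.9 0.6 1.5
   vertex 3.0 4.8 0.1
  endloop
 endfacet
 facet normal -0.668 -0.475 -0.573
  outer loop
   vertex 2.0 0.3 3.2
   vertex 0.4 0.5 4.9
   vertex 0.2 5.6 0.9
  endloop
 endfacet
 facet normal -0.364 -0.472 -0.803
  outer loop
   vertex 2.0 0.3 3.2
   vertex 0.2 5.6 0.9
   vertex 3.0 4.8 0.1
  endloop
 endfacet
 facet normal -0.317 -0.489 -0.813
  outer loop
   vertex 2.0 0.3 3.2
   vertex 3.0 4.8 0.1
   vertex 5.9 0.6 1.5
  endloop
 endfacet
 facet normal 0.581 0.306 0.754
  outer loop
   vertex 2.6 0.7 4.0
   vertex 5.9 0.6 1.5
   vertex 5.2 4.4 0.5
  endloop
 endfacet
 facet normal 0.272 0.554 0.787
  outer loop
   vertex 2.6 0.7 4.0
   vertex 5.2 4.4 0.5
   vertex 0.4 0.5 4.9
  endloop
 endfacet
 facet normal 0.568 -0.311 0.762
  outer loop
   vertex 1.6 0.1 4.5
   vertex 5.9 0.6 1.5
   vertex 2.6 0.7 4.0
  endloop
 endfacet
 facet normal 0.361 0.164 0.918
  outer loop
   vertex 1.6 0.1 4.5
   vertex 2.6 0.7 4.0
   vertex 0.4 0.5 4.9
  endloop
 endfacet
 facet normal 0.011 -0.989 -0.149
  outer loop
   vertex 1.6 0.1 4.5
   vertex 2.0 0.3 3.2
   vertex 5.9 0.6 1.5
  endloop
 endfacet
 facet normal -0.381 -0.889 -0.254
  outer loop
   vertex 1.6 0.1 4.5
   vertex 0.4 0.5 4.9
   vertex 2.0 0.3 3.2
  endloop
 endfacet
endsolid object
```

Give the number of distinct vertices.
8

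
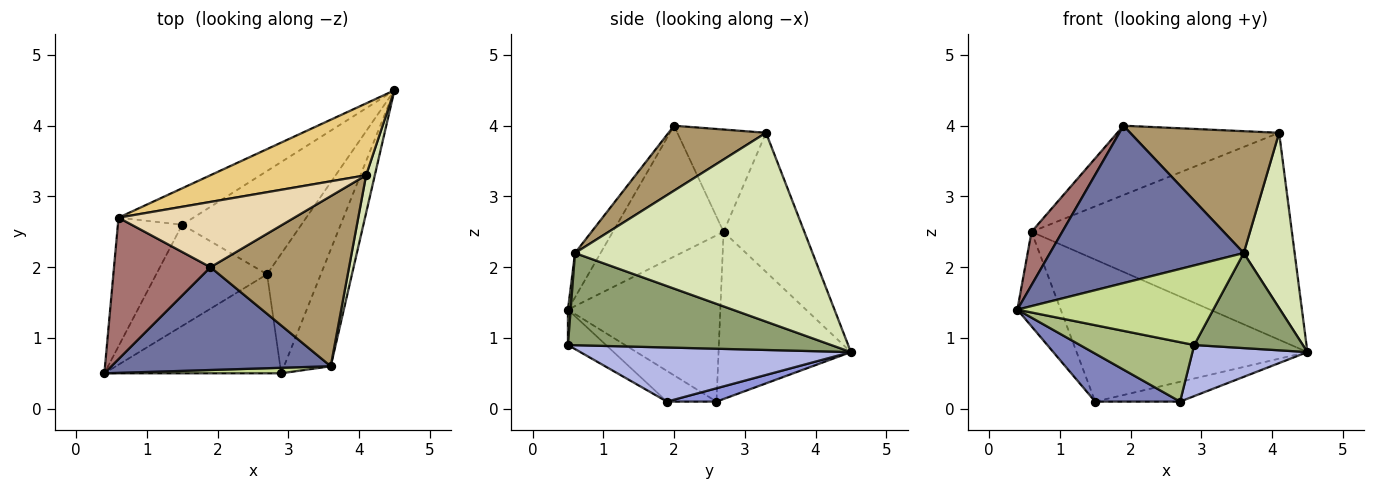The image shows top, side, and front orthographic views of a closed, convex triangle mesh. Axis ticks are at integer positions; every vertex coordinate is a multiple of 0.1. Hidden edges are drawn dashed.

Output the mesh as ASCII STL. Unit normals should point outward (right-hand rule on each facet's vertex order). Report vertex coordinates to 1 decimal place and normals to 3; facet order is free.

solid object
 facet normal -0.110 -0.832 0.543
  outer loop
   vertex 3.6 0.6 2.2
   vertex 1.9 2.0 4.0
   vertex 0.4 0.5 1.4
  endloop
 endfacet
 facet normal -0.242 -0.416 -0.877
  outer loop
   vertex 1.5 2.6 0.1
   vertex 2.7 1.9 0.1
   vertex 0.4 0.5 1.4
  endloop
 endfacet
 facet normal 0.109 0.187 -0.976
  outer loop
   vertex 1.5 2.6 0.1
   vertex 4.5 4.5 0.8
   vertex 2.7 1.9 0.1
  endloop
 endfacet
 facet normal 0.679 -0.289 -0.675
  outer loop
   vertex 2.9 0.5 0.9
   vertex 2.7 1.9 0.1
   vertex 4.5 4.5 0.8
  endloop
 endfacet
 facet normal 0.837 -0.345 -0.424
  outer loop
   vertex 2.9 0.5 0.9
   vertex 4.5 4.5 0.8
   vertex 3.6 0.6 2.2
  endloop
 endfacet
 facet normal -0.169 -0.507 -0.845
  outer loop
   vertex 2.9 0.5 0.9
   vertex 0.4 0.5 1.4
   vertex 2.7 1.9 0.1
  endloop
 endfacet
 facet normal 0.014 -0.998 0.069
  outer loop
   vertex 2.9 0.5 0.9
   vertex 3.6 0.6 2.2
   vertex 0.4 0.5 1.4
  endloop
 endfacet
 facet normal 0.977 -0.209 0.045
  outer loop
   vertex 4.1 3.3 3.9
   vertex 3.6 0.6 2.2
   vertex 4.5 4.5 0.8
  endloop
 endfacet
 facet normal 0.356 -0.544 0.760
  outer loop
   vertex 4.1 3.3 3.9
   vertex 1.9 2.0 4.0
   vertex 3.6 0.6 2.2
  endloop
 endfacet
 facet normal -0.486 0.847 -0.217
  outer loop
   vertex 0.6 2.7 2.5
   vertex 4.5 4.5 0.8
   vertex 1.5 2.6 0.1
  endloop
 endfacet
 facet normal -0.281 0.907 0.315
  outer loop
   vertex 0.6 2.7 2.5
   vertex 4.1 3.3 3.9
   vertex 4.5 4.5 0.8
  endloop
 endfacet
 facet normal -0.371 0.676 0.637
  outer loop
   vertex 0.6 2.7 2.5
   vertex 1.9 2.0 4.0
   vertex 4.1 3.3 3.9
  endloop
 endfacet
 facet normal -0.786 -0.218 0.579
  outer loop
   vertex 0.6 2.7 2.5
   vertex 0.4 0.5 1.4
   vertex 1.9 2.0 4.0
  endloop
 endfacet
 facet normal -0.901 0.256 -0.349
  outer loop
   vertex 0.6 2.7 2.5
   vertex 1.5 2.6 0.1
   vertex 0.4 0.5 1.4
  endloop
 endfacet
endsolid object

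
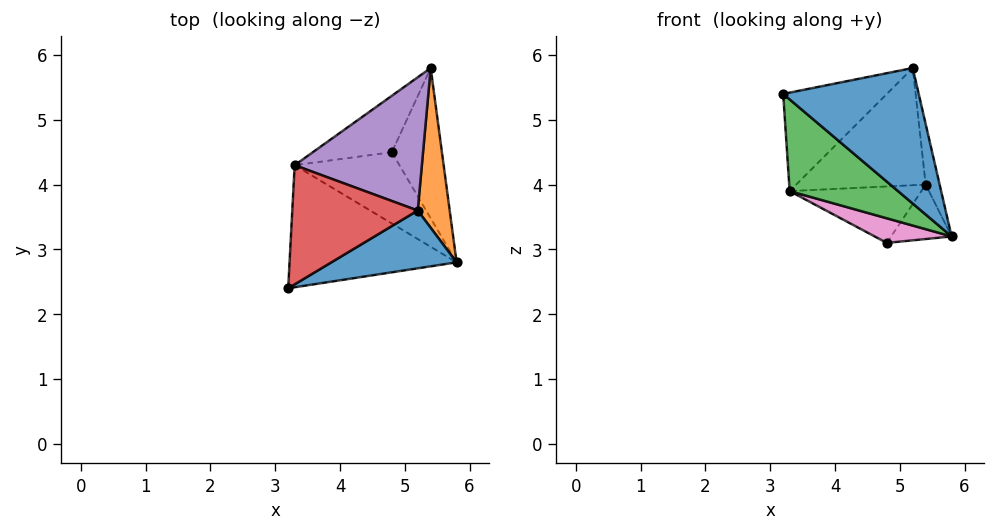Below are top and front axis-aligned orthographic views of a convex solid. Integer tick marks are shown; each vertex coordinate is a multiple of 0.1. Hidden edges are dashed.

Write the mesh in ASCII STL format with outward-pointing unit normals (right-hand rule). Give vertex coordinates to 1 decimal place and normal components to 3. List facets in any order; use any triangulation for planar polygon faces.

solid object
 facet normal 0.428 -0.831 0.355
  outer loop
   vertex 5.2 3.6 5.8
   vertex 3.2 2.4 5.4
   vertex 5.8 2.8 3.2
  endloop
 endfacet
 facet normal 0.976 0.076 0.202
  outer loop
   vertex 5.2 3.6 5.8
   vertex 5.8 2.8 3.2
   vertex 5.4 5.8 4.0
  endloop
 endfacet
 facet normal -0.504 -0.519 -0.690
  outer loop
   vertex 3.3 4.3 3.9
   vertex 5.8 2.8 3.2
   vertex 3.2 2.4 5.4
  endloop
 endfacet
 facet normal -0.473 0.561 0.679
  outer loop
   vertex 3.3 4.3 3.9
   vertex 3.2 2.4 5.4
   vertex 5.2 3.6 5.8
  endloop
 endfacet
 facet normal -0.453 0.589 0.670
  outer loop
   vertex 3.3 4.3 3.9
   vertex 5.2 3.6 5.8
   vertex 5.4 5.8 4.0
  endloop
 endfacet
 facet normal 0.558 0.282 -0.780
  outer loop
   vertex 4.8 4.5 3.1
   vertex 5.4 5.8 4.0
   vertex 5.8 2.8 3.2
  endloop
 endfacet
 facet normal -0.418 -0.297 -0.859
  outer loop
   vertex 4.8 4.5 3.1
   vertex 5.8 2.8 3.2
   vertex 3.3 4.3 3.9
  endloop
 endfacet
 facet normal -0.426 0.640 -0.640
  outer loop
   vertex 4.8 4.5 3.1
   vertex 3.3 4.3 3.9
   vertex 5.4 5.8 4.0
  endloop
 endfacet
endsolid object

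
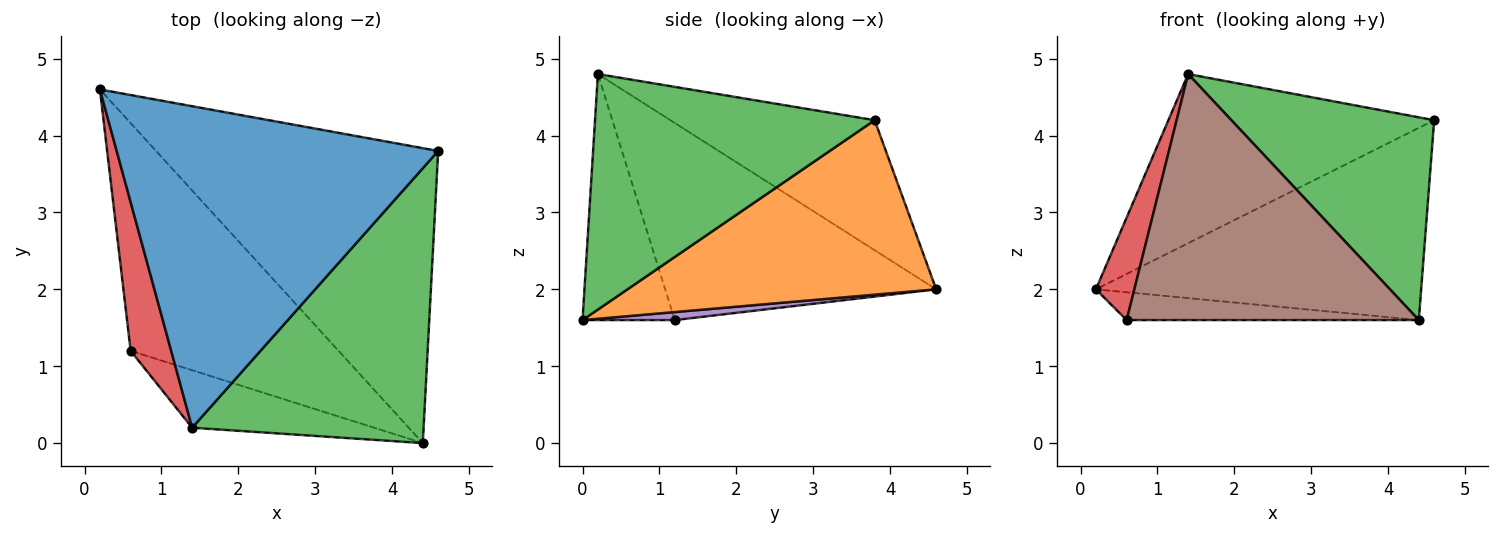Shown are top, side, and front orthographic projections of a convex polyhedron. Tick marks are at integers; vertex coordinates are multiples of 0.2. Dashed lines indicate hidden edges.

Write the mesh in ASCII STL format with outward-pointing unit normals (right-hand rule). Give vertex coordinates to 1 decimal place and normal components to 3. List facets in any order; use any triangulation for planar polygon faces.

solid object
 facet normal -0.337 0.438 0.833
  outer loop
   vertex 1.4 0.2 4.8
   vertex 4.6 3.8 4.2
   vertex 0.2 4.6 2.0
  endloop
 endfacet
 facet normal 0.460 0.485 -0.744
  outer loop
   vertex 4.4 0.0 1.6
   vertex 0.2 4.6 2.0
   vertex 4.6 3.8 4.2
  endloop
 endfacet
 facet normal 0.634 -0.459 0.623
  outer loop
   vertex 4.4 0.0 1.6
   vertex 4.6 3.8 4.2
   vertex 1.4 0.2 4.8
  endloop
 endfacet
 facet normal -0.970 -0.138 0.200
  outer loop
   vertex 0.6 1.2 1.6
   vertex 1.4 0.2 4.8
   vertex 0.2 4.6 2.0
  endloop
 endfacet
 facet normal 0.038 0.121 -0.992
  outer loop
   vertex 0.6 1.2 1.6
   vertex 0.2 4.6 2.0
   vertex 4.4 0.0 1.6
  endloop
 endfacet
 facet normal -0.294 -0.931 -0.217
  outer loop
   vertex 0.6 1.2 1.6
   vertex 4.4 0.0 1.6
   vertex 1.4 0.2 4.8
  endloop
 endfacet
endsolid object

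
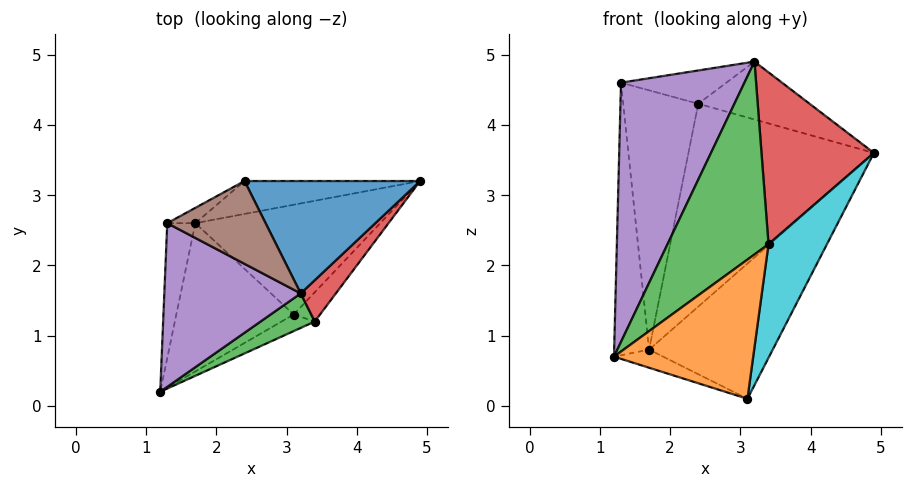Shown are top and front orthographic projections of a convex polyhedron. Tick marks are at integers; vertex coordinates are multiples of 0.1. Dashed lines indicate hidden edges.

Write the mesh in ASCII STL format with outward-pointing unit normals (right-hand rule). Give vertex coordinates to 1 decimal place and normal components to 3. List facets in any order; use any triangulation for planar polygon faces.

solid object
 facet normal 0.242 0.444 0.863
  outer loop
   vertex 3.2 1.6 4.9
   vertex 4.9 3.2 3.6
   vertex 2.4 3.2 4.3
  endloop
 endfacet
 facet normal -0.045 0.986 -0.160
  outer loop
   vertex 1.7 2.6 0.8
   vertex 2.4 3.2 4.3
   vertex 4.9 3.2 3.6
  endloop
 endfacet
 facet normal 0.304 -0.938 0.168
  outer loop
   vertex 3.4 1.2 2.3
   vertex 3.2 1.6 4.9
   vertex 1.2 0.2 0.7
  endloop
 endfacet
 facet normal 0.738 -0.656 0.158
  outer loop
   vertex 3.4 1.2 2.3
   vertex 4.9 3.2 3.6
   vertex 3.2 1.6 4.9
  endloop
 endfacet
 facet normal -0.468 -0.747 0.472
  outer loop
   vertex 1.3 2.6 4.6
   vertex 1.2 0.2 0.7
   vertex 3.2 1.6 4.9
  endloop
 endfacet
 facet normal 0.050 0.372 0.927
  outer loop
   vertex 1.3 2.6 4.6
   vertex 3.2 1.6 4.9
   vertex 2.4 3.2 4.3
  endloop
 endfacet
 facet normal -0.973 0.207 -0.102
  outer loop
   vertex 1.3 2.6 4.6
   vertex 1.7 2.6 0.8
   vertex 1.2 0.2 0.7
  endloop
 endfacet
 facet normal -0.489 0.871 -0.051
  outer loop
   vertex 1.3 2.6 4.6
   vertex 2.4 3.2 4.3
   vertex 1.7 2.6 0.8
  endloop
 endfacet
 facet normal 0.376 0.719 -0.584
  outer loop
   vertex 3.1 1.3 0.1
   vertex 1.7 2.6 0.8
   vertex 4.9 3.2 3.6
  endloop
 endfacet
 facet normal 0.833 -0.535 -0.138
  outer loop
   vertex 3.1 1.3 0.1
   vertex 4.9 3.2 3.6
   vertex 3.4 1.2 2.3
  endloop
 endfacet
 facet normal -0.358 0.113 -0.927
  outer loop
   vertex 3.1 1.3 0.1
   vertex 1.2 0.2 0.7
   vertex 1.7 2.6 0.8
  endloop
 endfacet
 facet normal 0.473 -0.875 -0.104
  outer loop
   vertex 3.1 1.3 0.1
   vertex 3.4 1.2 2.3
   vertex 1.2 0.2 0.7
  endloop
 endfacet
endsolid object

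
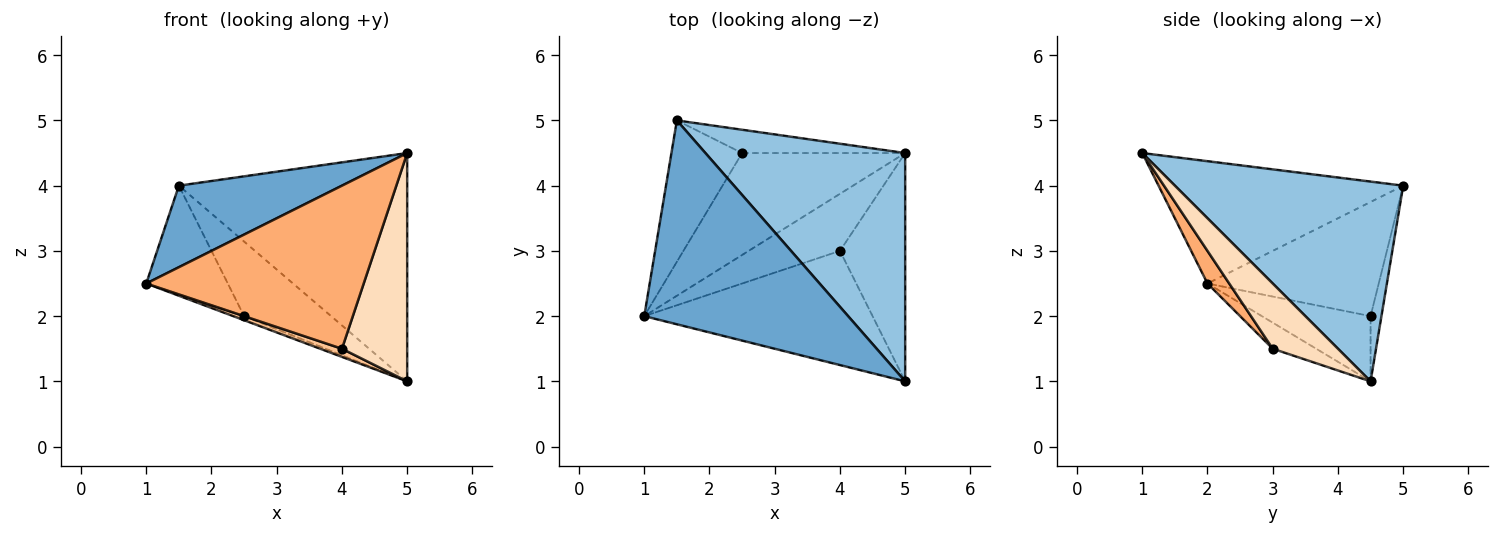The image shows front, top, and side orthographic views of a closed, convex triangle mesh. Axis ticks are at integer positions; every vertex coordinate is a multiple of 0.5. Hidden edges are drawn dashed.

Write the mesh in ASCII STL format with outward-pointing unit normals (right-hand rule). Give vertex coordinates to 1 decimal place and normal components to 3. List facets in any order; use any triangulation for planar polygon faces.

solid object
 facet normal -0.487 -0.324 0.811
  outer loop
   vertex 1.5 5.0 4.0
   vertex 1.0 2.0 2.5
   vertex 5.0 1.0 4.5
  endloop
 endfacet
 facet normal 0.577 0.577 0.577
  outer loop
   vertex 1.5 5.0 4.0
   vertex 5.0 1.0 4.5
   vertex 5.0 4.5 1.0
  endloop
 endfacet
 facet normal -0.371 0.037 -0.928
  outer loop
   vertex 2.5 4.5 2.0
   vertex 5.0 4.5 1.0
   vertex 1.0 2.0 2.5
  endloop
 endfacet
 facet normal -0.788 0.375 -0.488
  outer loop
   vertex 2.5 4.5 2.0
   vertex 1.0 2.0 2.5
   vertex 1.5 5.0 4.0
  endloop
 endfacet
 facet normal -0.118 0.948 -0.296
  outer loop
   vertex 2.5 4.5 2.0
   vertex 1.5 5.0 4.0
   vertex 5.0 4.5 1.0
  endloop
 endfacet
 facet normal 0.082 -0.816 -0.572
  outer loop
   vertex 4.0 3.0 1.5
   vertex 5.0 1.0 4.5
   vertex 1.0 2.0 2.5
  endloop
 endfacet
 facet normal -0.272 -0.136 -0.953
  outer loop
   vertex 4.0 3.0 1.5
   vertex 1.0 2.0 2.5
   vertex 5.0 4.5 1.0
  endloop
 endfacet
 facet normal 0.577 -0.577 -0.577
  outer loop
   vertex 4.0 3.0 1.5
   vertex 5.0 4.5 1.0
   vertex 5.0 1.0 4.5
  endloop
 endfacet
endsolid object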